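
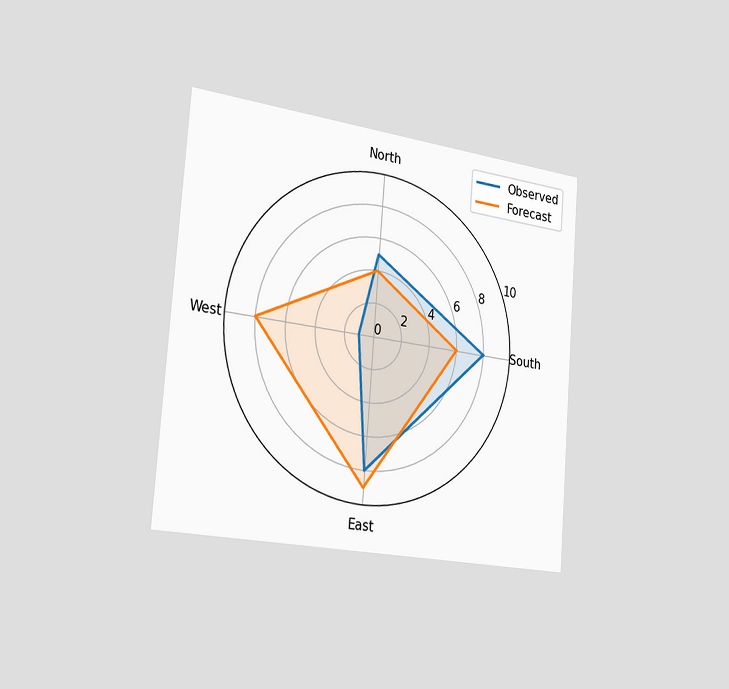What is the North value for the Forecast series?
The chart is tilted about 4° clockwise and viewed slightly from the left. On the North axis, Forecast reaches 4.

4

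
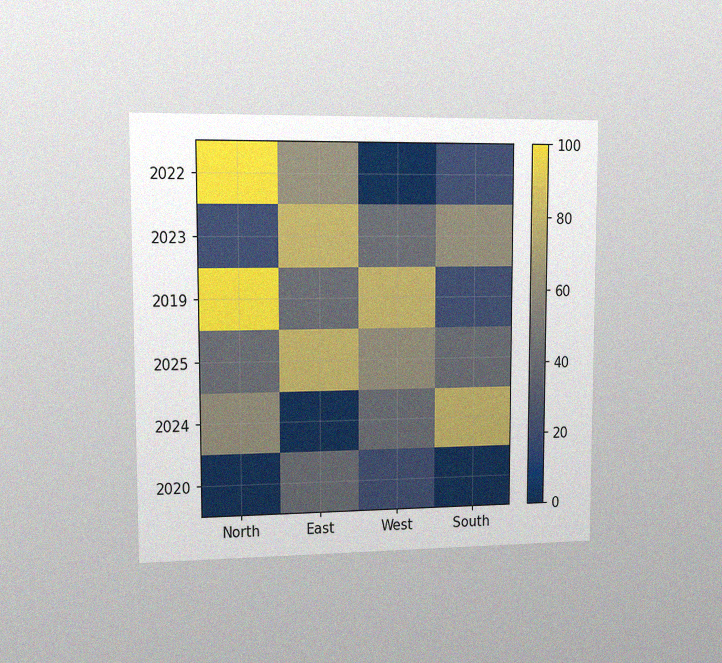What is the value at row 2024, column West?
40

The chart is viewed slightly from the left, with some photo noise. Matching cell (2024, West) against the colorbar gives 40.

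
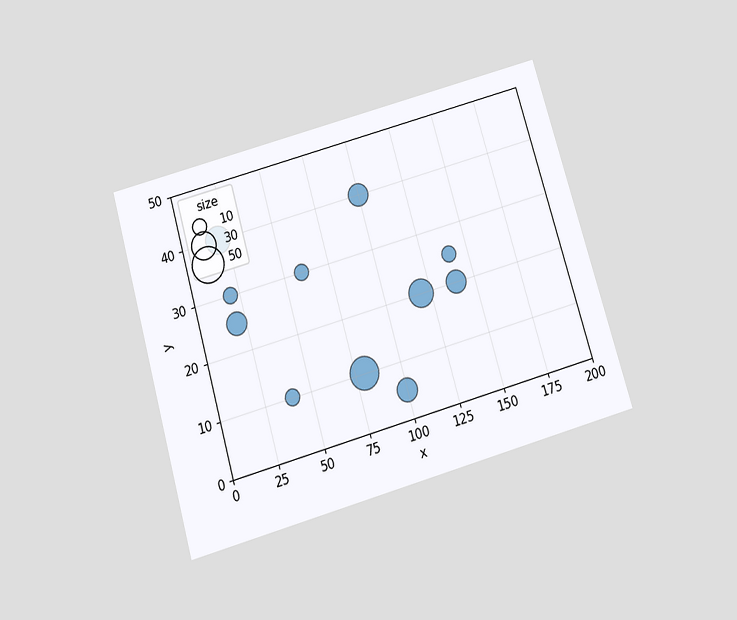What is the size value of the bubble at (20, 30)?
The chart is tilted about 16° counter-clockwise and viewed slightly from below. Matching the bubble at (20, 30) against the size legend gives 10.

10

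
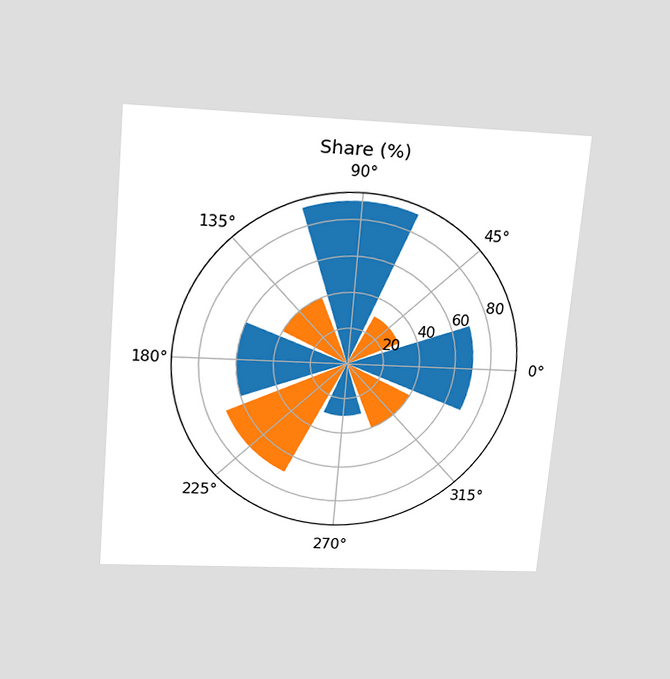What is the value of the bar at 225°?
The chart is tilted about 5° clockwise and viewed slightly from above. The bar at 225° reaches 70% on the radial axis.

70%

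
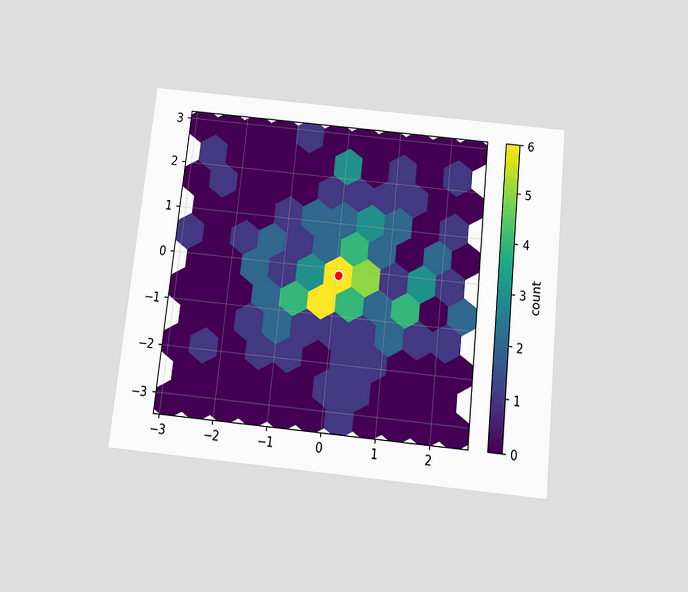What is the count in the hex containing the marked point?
6

The chart is tilted about 6° clockwise and viewed slightly from below. The marked hex reads 6 on the colorbar.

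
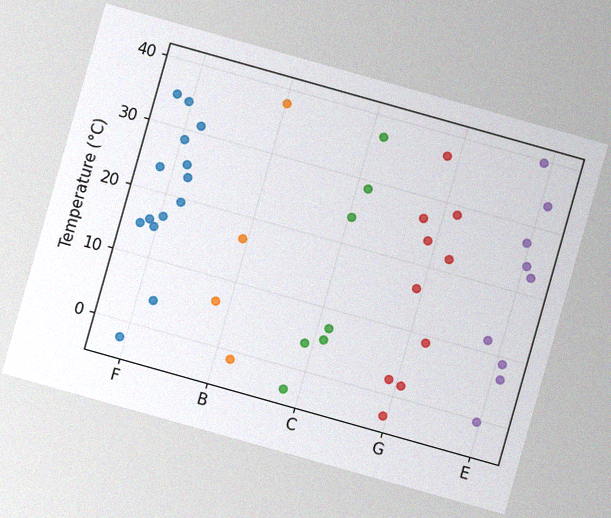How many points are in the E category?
The chart is tilted about 16° clockwise, with some photo noise. Counting the markers in the E column gives 9.

9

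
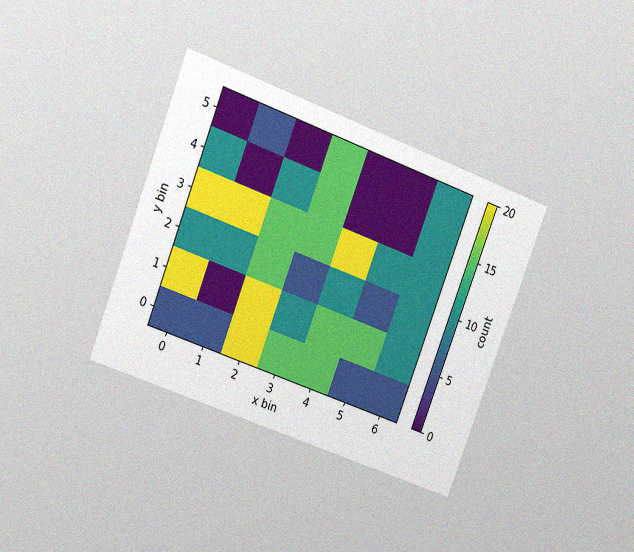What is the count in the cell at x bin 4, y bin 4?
0

The chart is tilted about 21° clockwise and viewed at a slight angle, with some photo noise. Matching the cell (4, 4) against the colorbar gives 0.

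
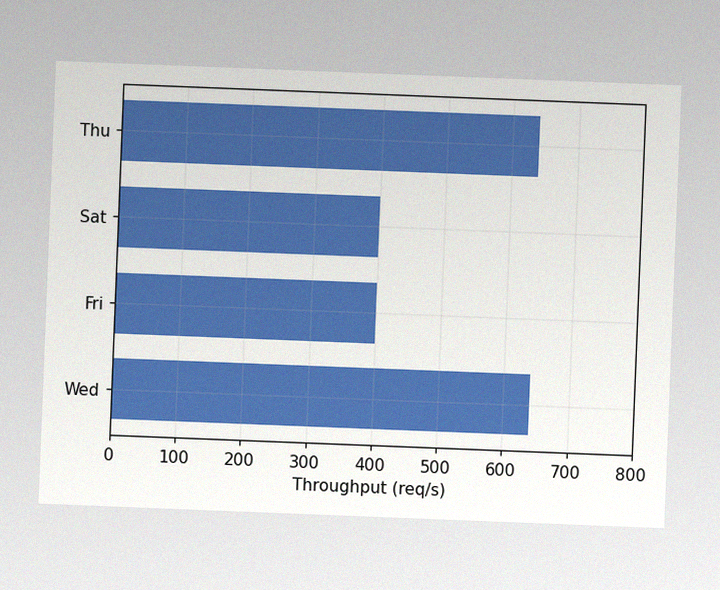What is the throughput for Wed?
The chart is tilted about 2° clockwise, with some photo noise. Reading along the chart's x-axis, the Wed bar reaches 640req/s.

640req/s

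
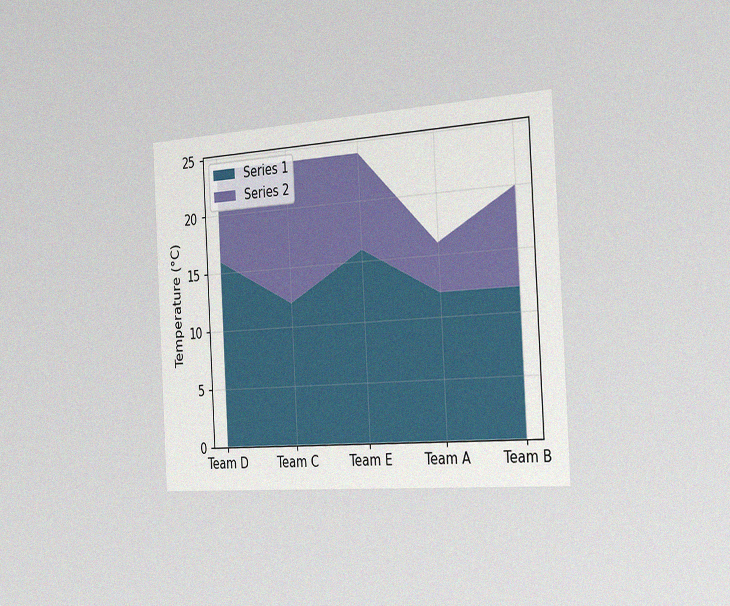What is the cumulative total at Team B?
The chart is tilted about 3° counter-clockwise and viewed slightly from the right, with some photo noise. The stacked total at Team B reaches 20°C.

20°C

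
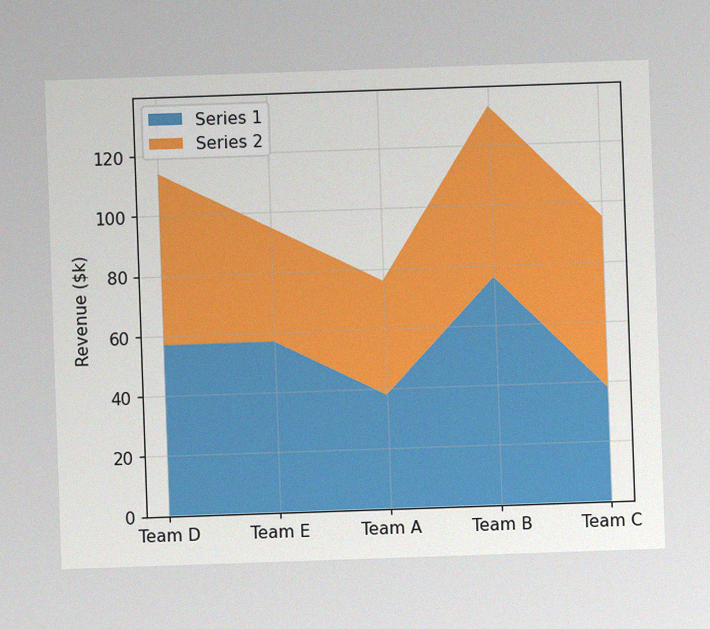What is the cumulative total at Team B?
$133k

The image has some photo noise and uneven lighting. The stacked total at Team B reaches $133k.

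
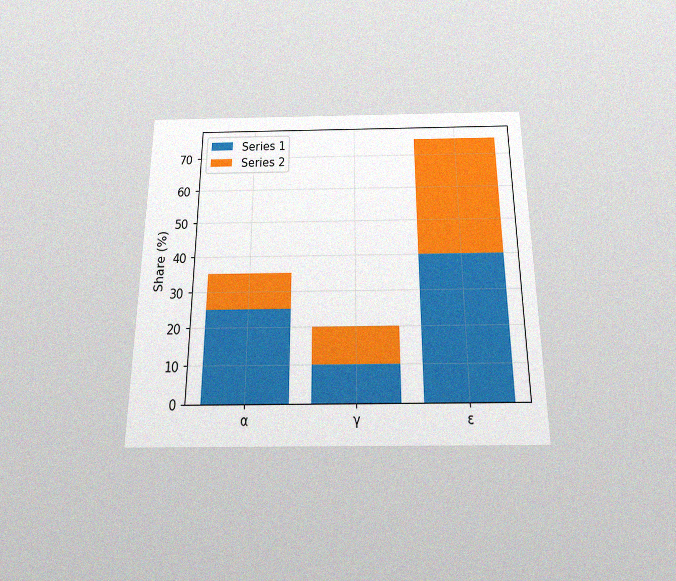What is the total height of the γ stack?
The chart is viewed slightly from below, with some photo noise. The γ stack's top reaches 20% on the y-axis.

20%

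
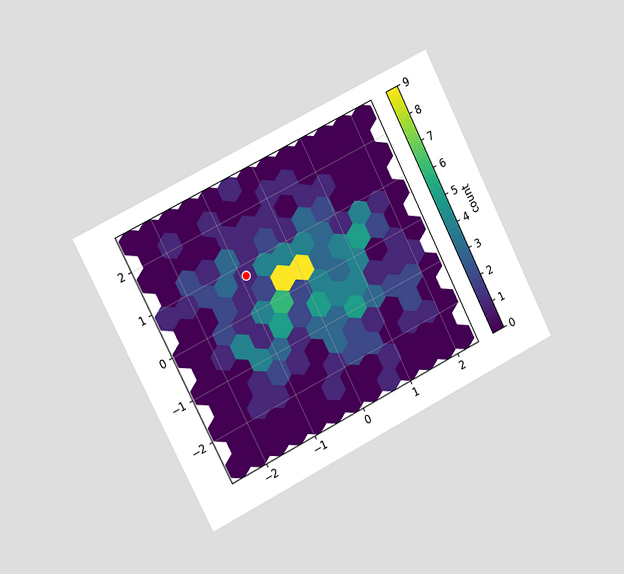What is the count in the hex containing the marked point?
The chart is tilted about 27° counter-clockwise and viewed slightly from the left. The marked hex reads 1 on the colorbar.

1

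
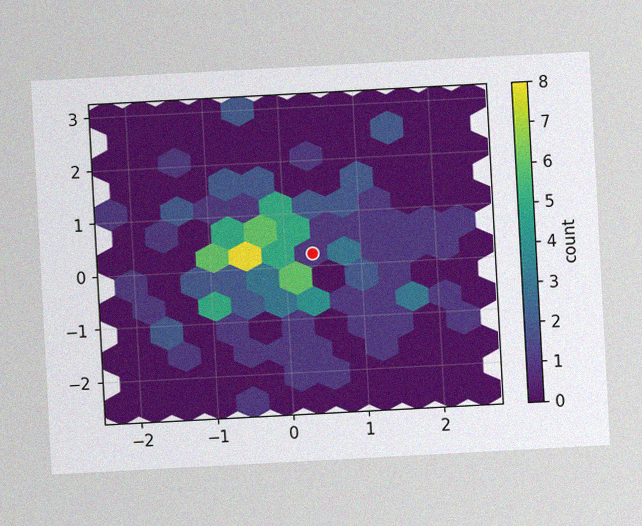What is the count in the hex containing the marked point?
The chart is tilted about 3° counter-clockwise, with some photo noise. The marked hex reads 1 on the colorbar.

1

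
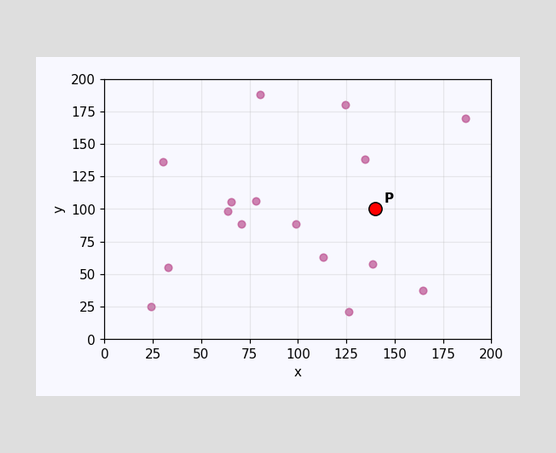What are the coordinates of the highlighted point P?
(140, 100)

Following the gridlines from P to each axis, P sits at (140, 100).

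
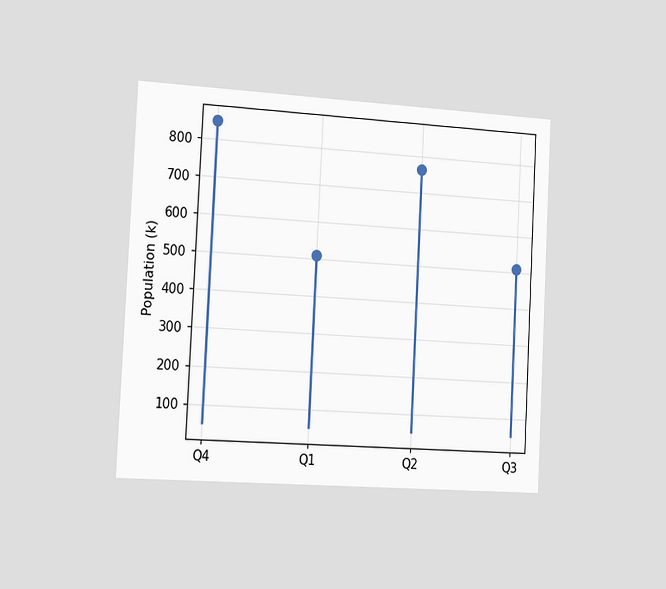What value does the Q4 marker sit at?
The chart is tilted about 3° clockwise and viewed slightly from the left. The Q4 marker sits at 850k.

850k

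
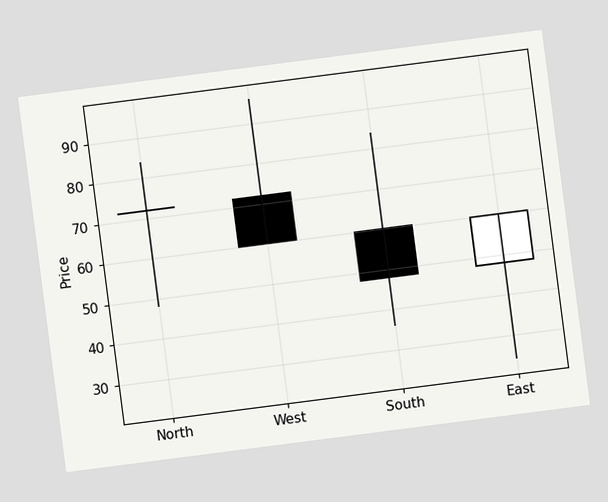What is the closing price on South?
The chart is tilted about 7° counter-clockwise. The South candle closes at 48.

48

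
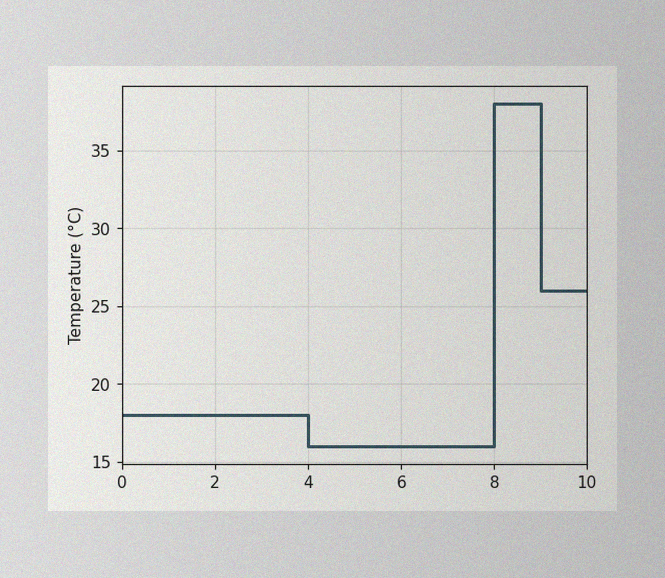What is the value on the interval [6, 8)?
16°C

The image has some photo noise and uneven lighting. On [6, 8) the step sits at 16°C.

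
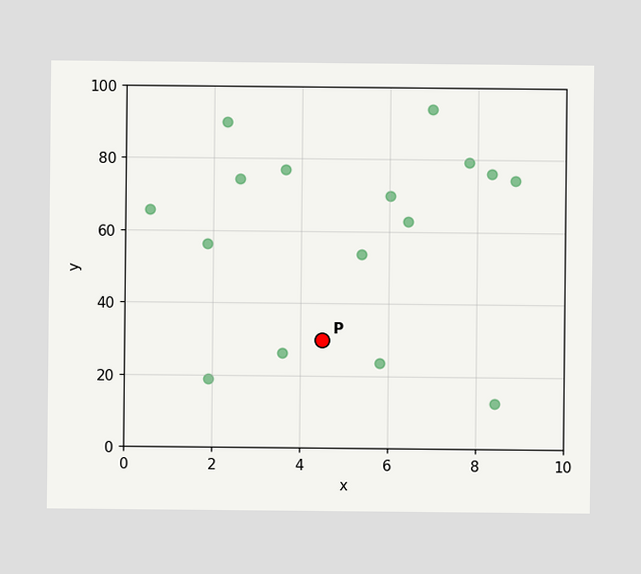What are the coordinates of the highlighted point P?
(4.5, 30)

Following the gridlines from P to each axis, P sits at (4.5, 30).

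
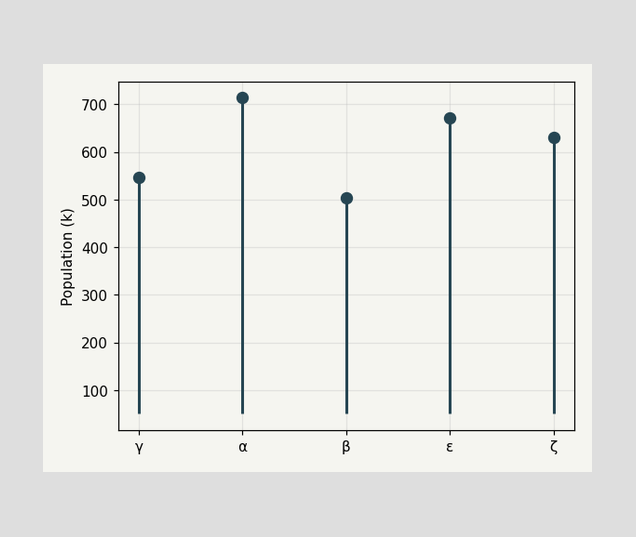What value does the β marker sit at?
The β marker sits at 504k.

504k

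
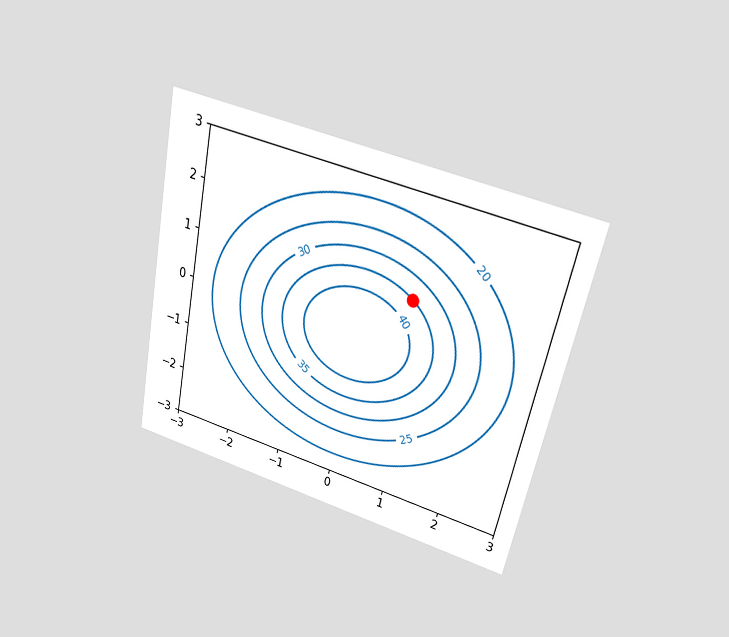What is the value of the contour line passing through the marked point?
35

The chart is tilted about 12° clockwise and viewed at a slight angle. The marked point sits on the contour labelled 35.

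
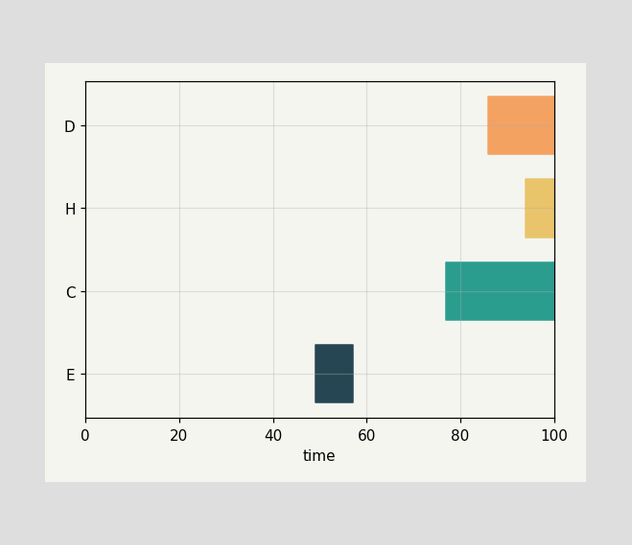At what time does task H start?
94

The H bar begins at t=94.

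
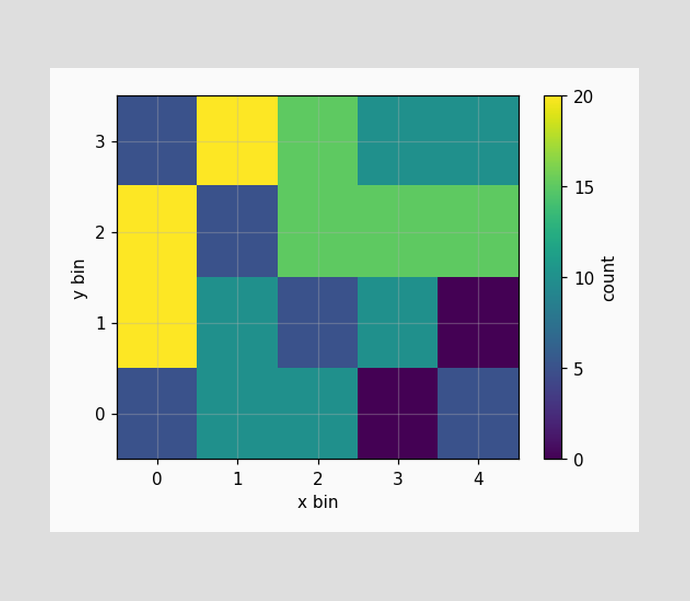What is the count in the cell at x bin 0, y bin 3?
5

Matching the cell (0, 3) against the colorbar gives 5.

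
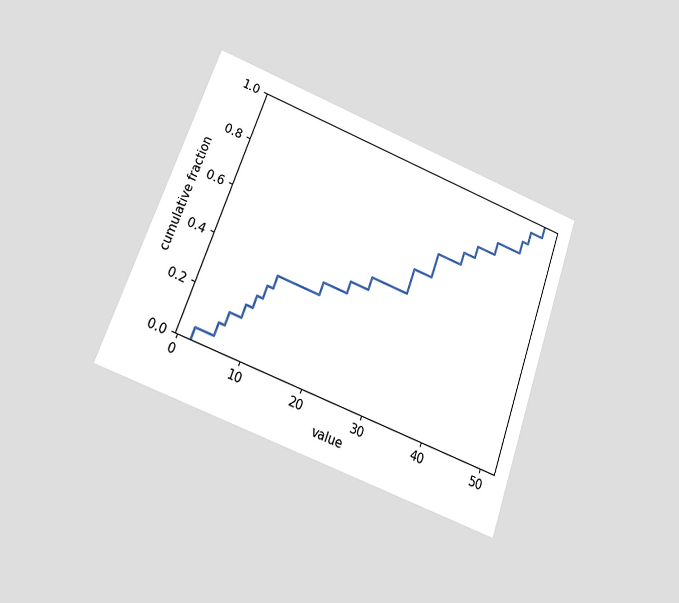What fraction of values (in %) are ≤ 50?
100%

The chart is tilted about 20° clockwise and viewed at a slight angle. At x=50 the ECDF step is at 100%.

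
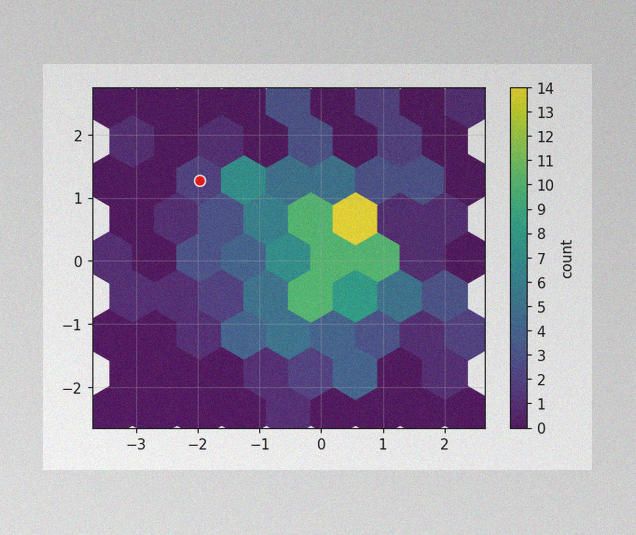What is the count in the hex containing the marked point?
The image has some photo noise and uneven lighting. The marked hex reads 2 on the colorbar.

2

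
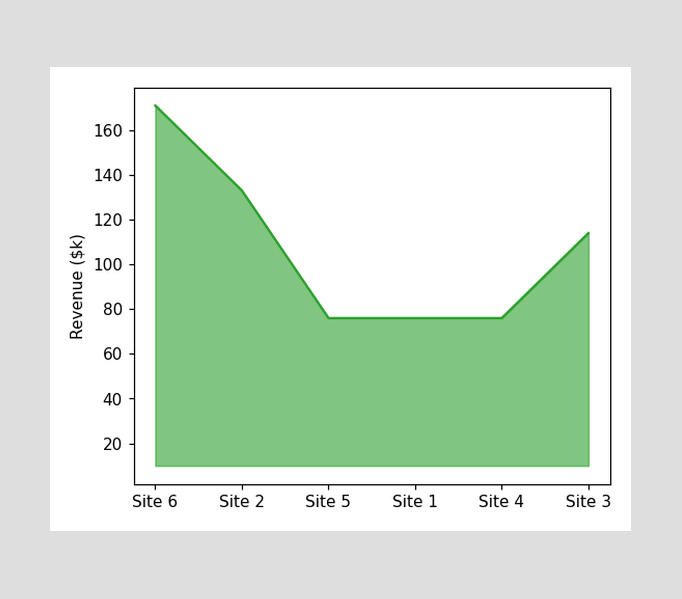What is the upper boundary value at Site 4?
At Site 4 the upper boundary is at $76k.

$76k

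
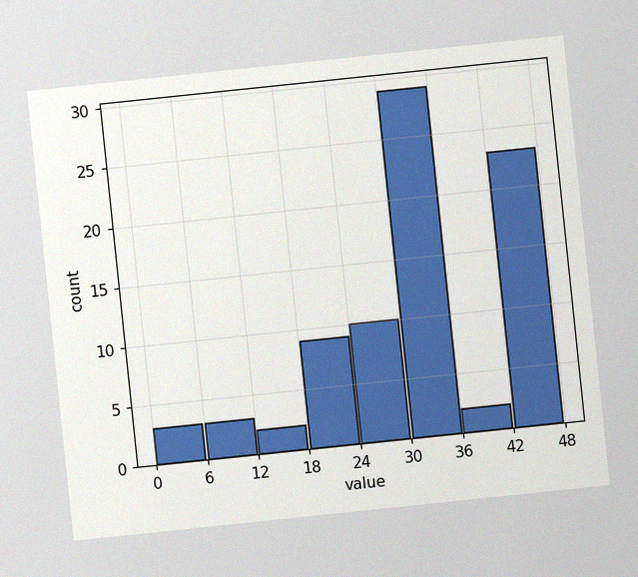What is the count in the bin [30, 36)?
29

The chart is tilted about 6° counter-clockwise, with some photo noise. The [30, 36) bin has height 29.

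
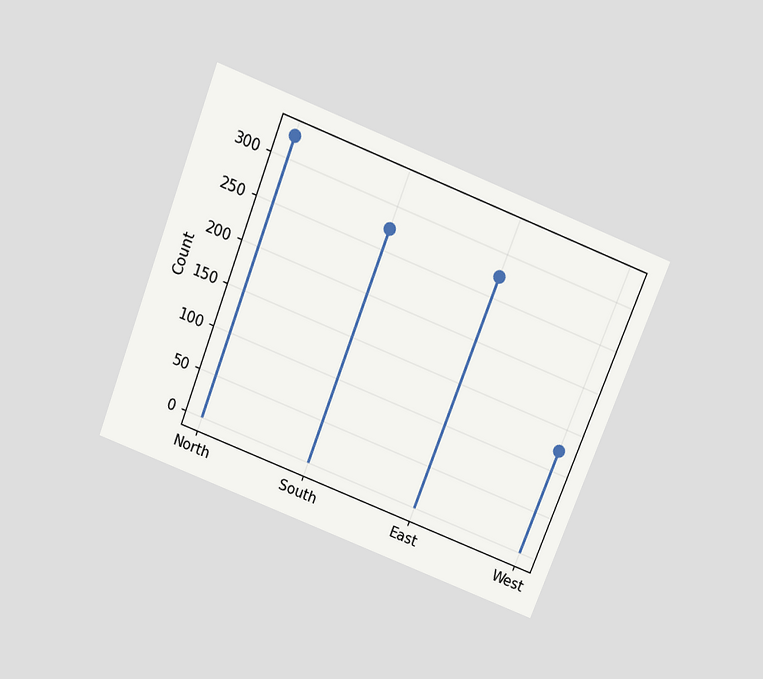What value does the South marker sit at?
275

The chart is tilted about 21° clockwise and viewed slightly from above. The South marker sits at 275.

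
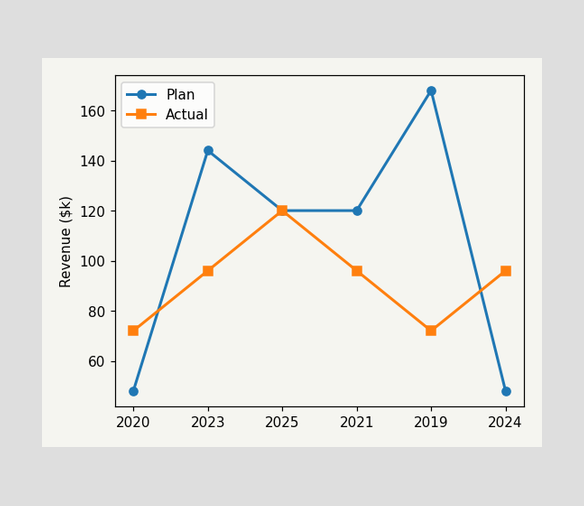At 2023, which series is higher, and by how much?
At 2023, Plan sits above the other line by $48k.

Plan, by $48k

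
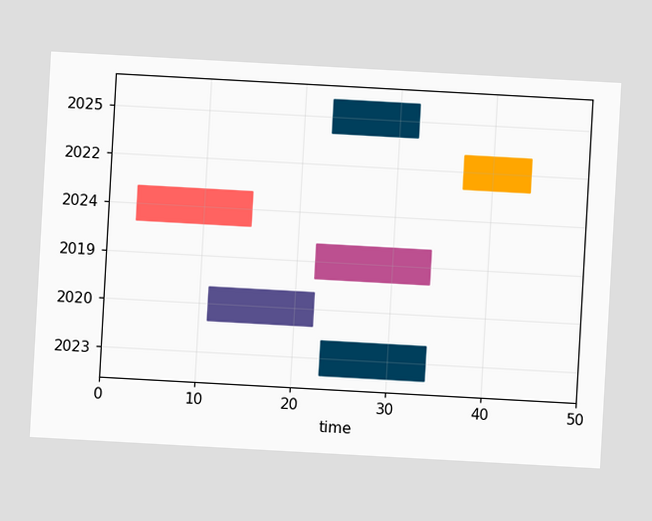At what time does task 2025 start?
23

The chart is tilted about 3° clockwise. The 2025 bar begins at t=23.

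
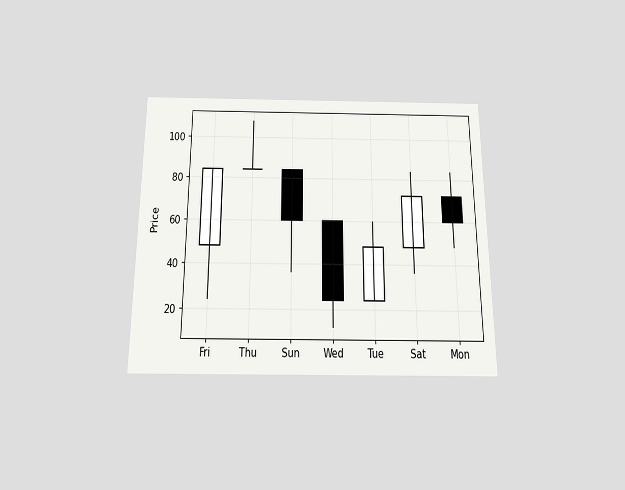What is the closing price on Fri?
The chart is viewed slightly from below. The Fri candle closes at 84.

84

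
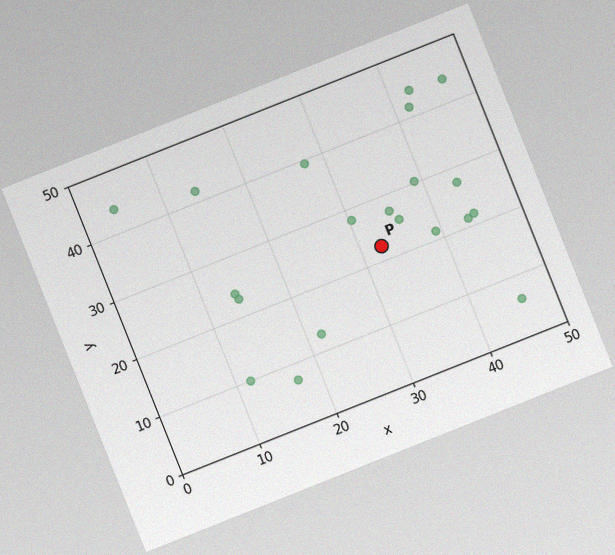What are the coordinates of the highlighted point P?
The chart is tilted about 22° counter-clockwise, with some photo noise. Following the gridlines from P to each axis, P sits at (32.5, 22.5).

(32.5, 22.5)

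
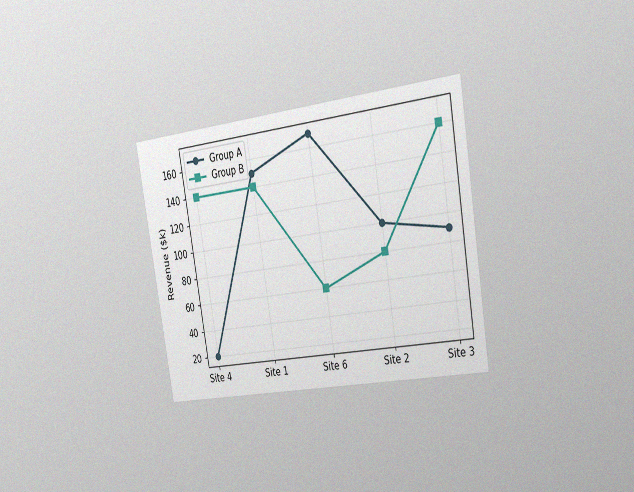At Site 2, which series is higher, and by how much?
The chart is tilted about 9° counter-clockwise and viewed slightly from the right, with some photo noise. At Site 2, Group A sits above the other line by $20k.

Group A, by $20k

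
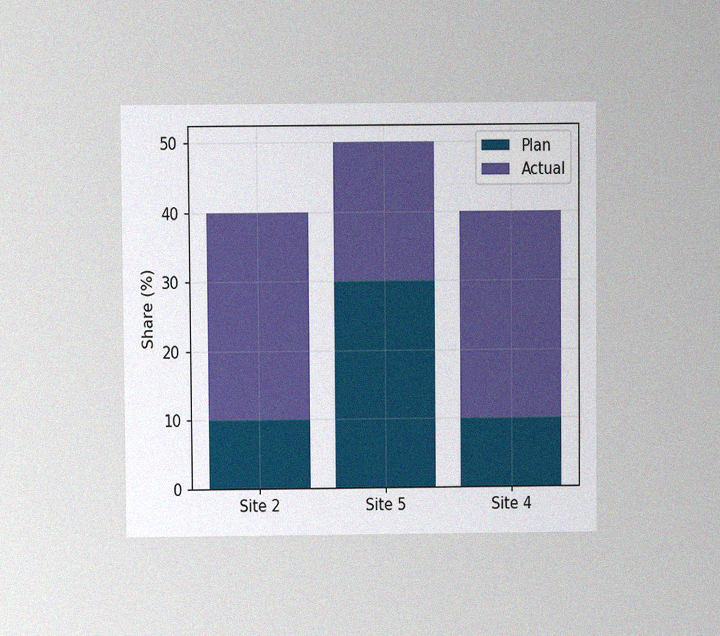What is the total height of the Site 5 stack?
50%

The chart is viewed at a slight angle, with some photo noise. The Site 5 stack's top reaches 50% on the y-axis.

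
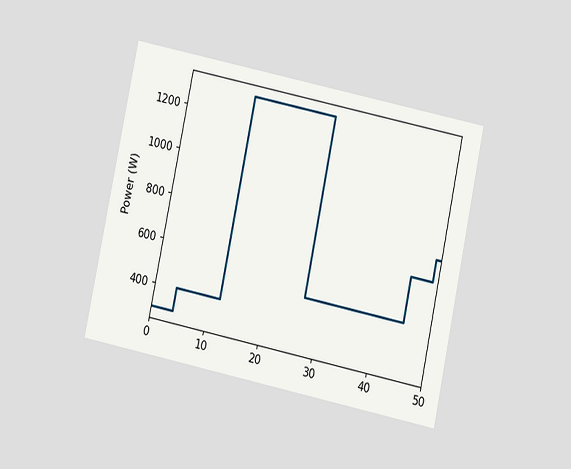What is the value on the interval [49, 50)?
800W

The chart is tilted about 12° clockwise and viewed at a slight angle. On [49, 50) the step sits at 800W.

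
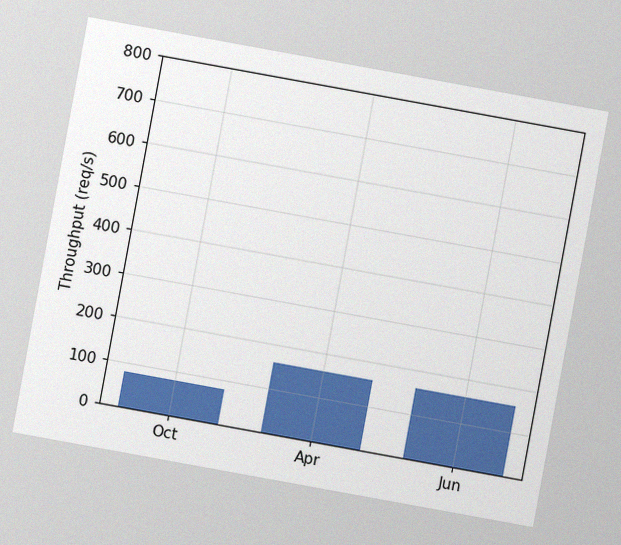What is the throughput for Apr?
160req/s

The chart is tilted about 10° clockwise, with some photo noise. Reading along the chart's y-axis, the Apr bar reaches 160req/s.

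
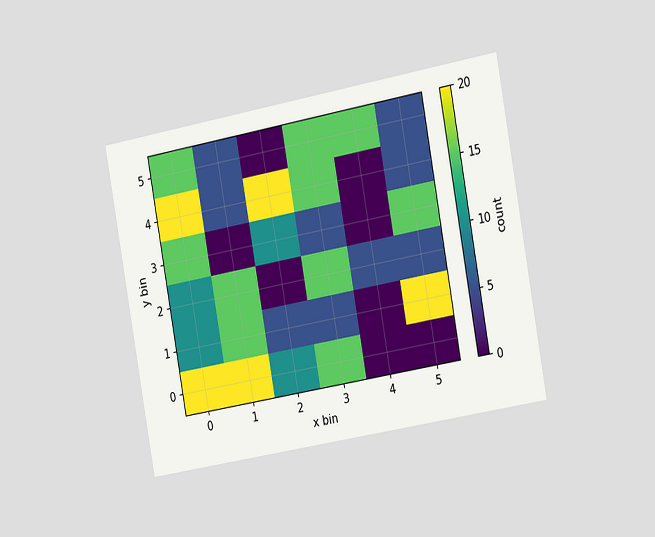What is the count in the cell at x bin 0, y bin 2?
10

The chart is tilted about 10° counter-clockwise and viewed slightly from the right. Matching the cell (0, 2) against the colorbar gives 10.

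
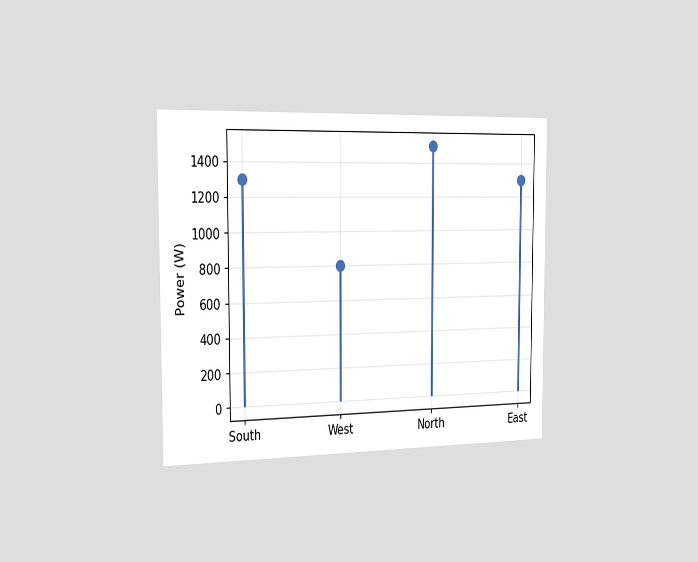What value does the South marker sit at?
1300W

The chart is viewed slightly from the left. The South marker sits at 1300W.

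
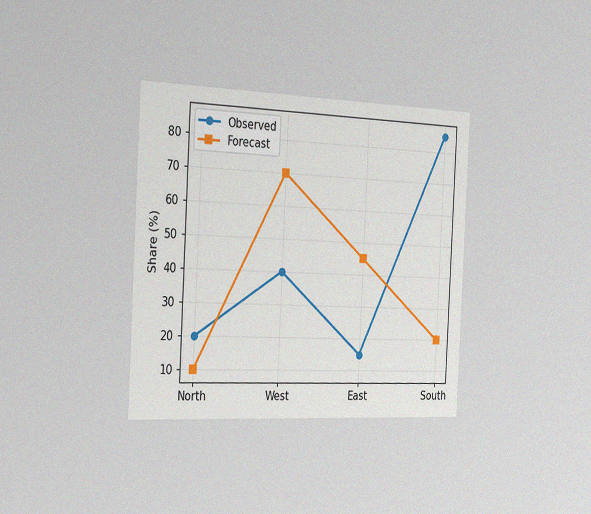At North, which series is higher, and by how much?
Observed, by 10%

The chart is tilted about 3° clockwise and viewed slightly from the left, with some photo noise. At North, Observed sits above the other line by 10%.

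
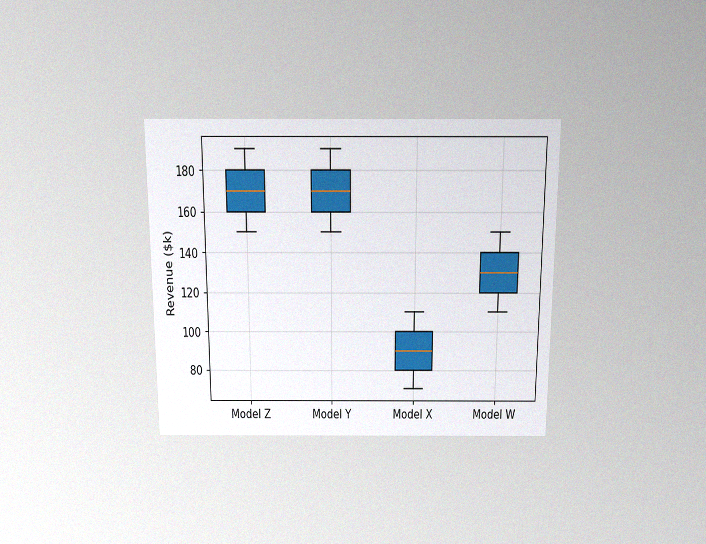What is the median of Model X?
The chart is viewed slightly from above, with some photo noise. The median line in the Model X box sits at $90k.

$90k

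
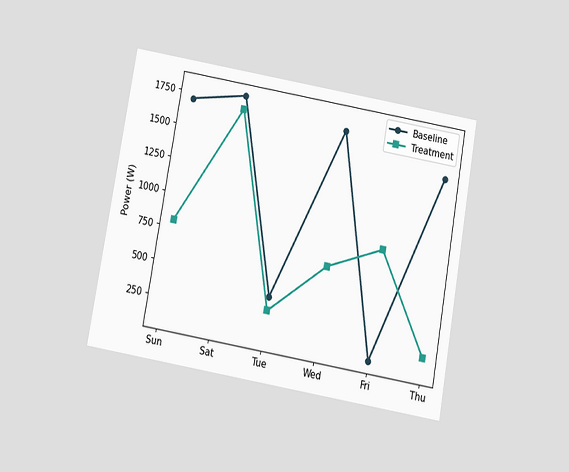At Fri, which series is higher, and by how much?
Treatment, by 800W

The chart is tilted about 10° clockwise and viewed slightly from below. At Fri, Treatment sits above the other line by 800W.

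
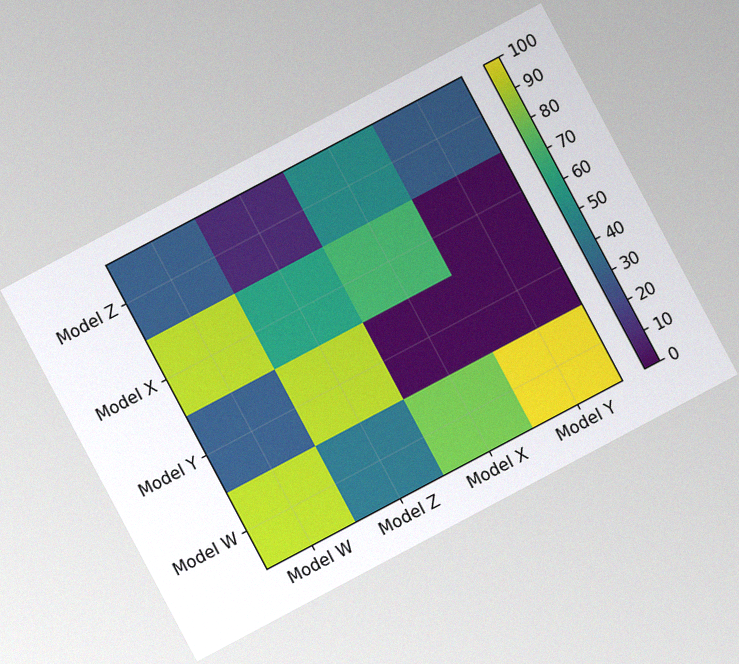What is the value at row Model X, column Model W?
The chart is tilted about 28° counter-clockwise, with some photo noise. Matching cell (Model X, Model W) against the colorbar gives 90.

90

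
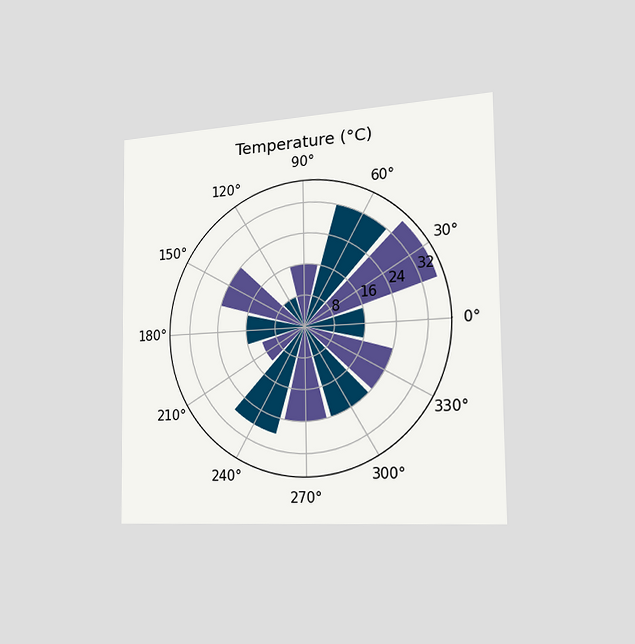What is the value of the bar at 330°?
24°C

The chart is viewed slightly from the right. The bar at 330° reaches 24°C on the radial axis.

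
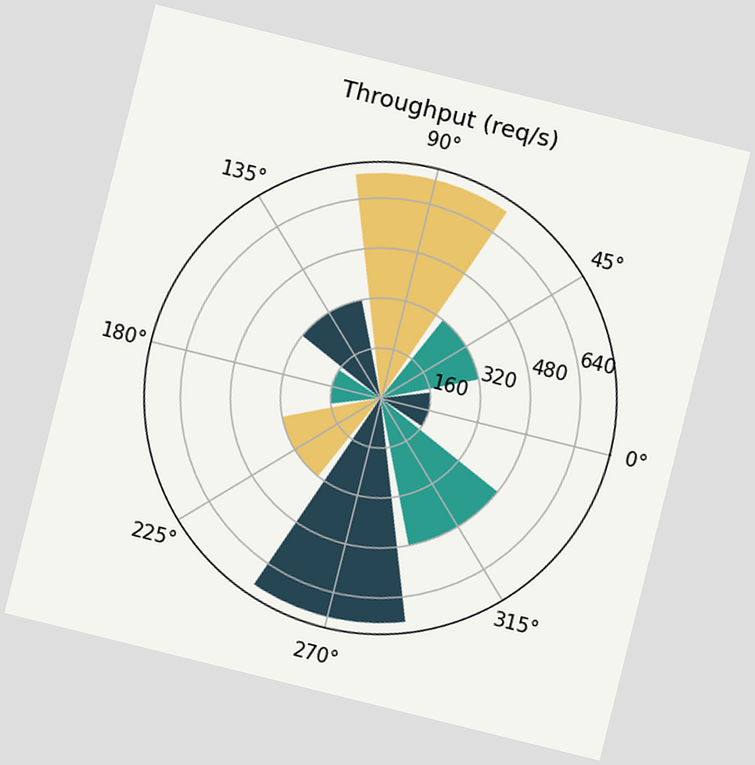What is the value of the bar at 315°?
The chart is tilted about 14° clockwise. The bar at 315° reaches 480req/s on the radial axis.

480req/s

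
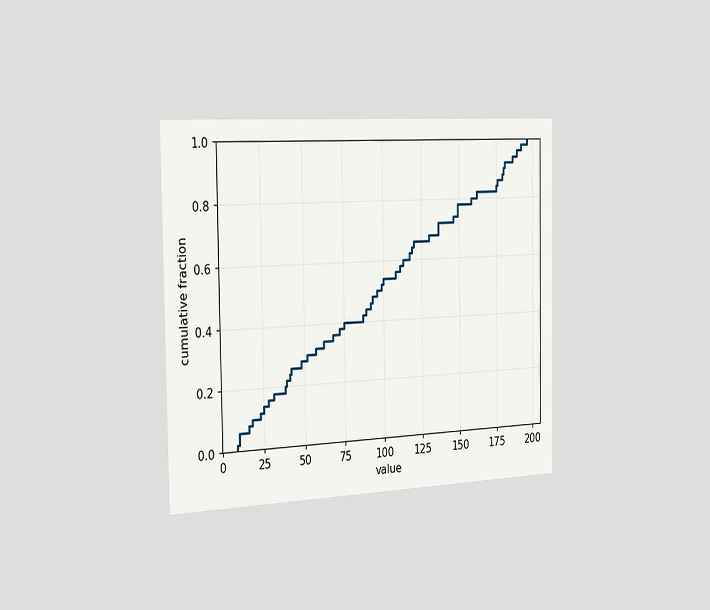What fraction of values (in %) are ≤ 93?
The chart is viewed slightly from the left. At x=93 the ECDF step is at 48%.

48%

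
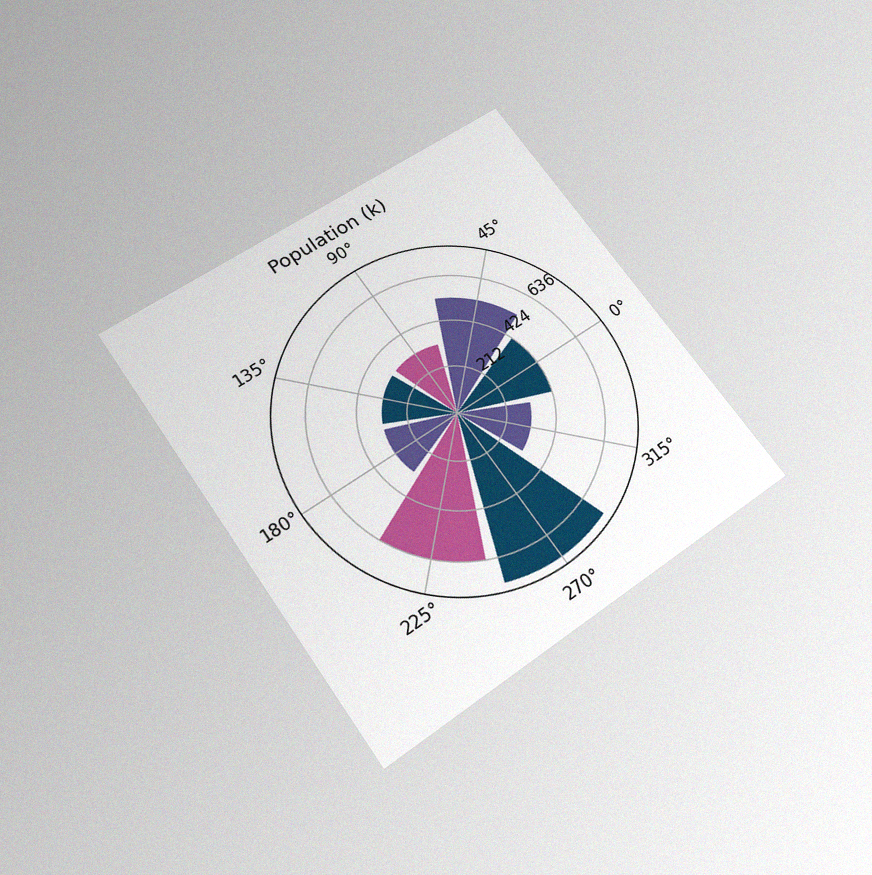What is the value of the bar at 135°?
The chart is tilted about 35° counter-clockwise and viewed slightly from below, with some photo noise. The bar at 135° reaches 318k on the radial axis.

318k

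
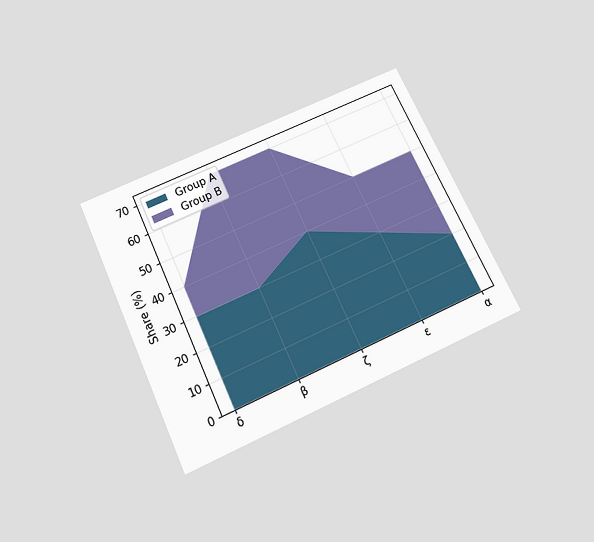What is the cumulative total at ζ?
The chart is tilted about 25° counter-clockwise and viewed slightly from below. The stacked total at ζ reaches 70%.

70%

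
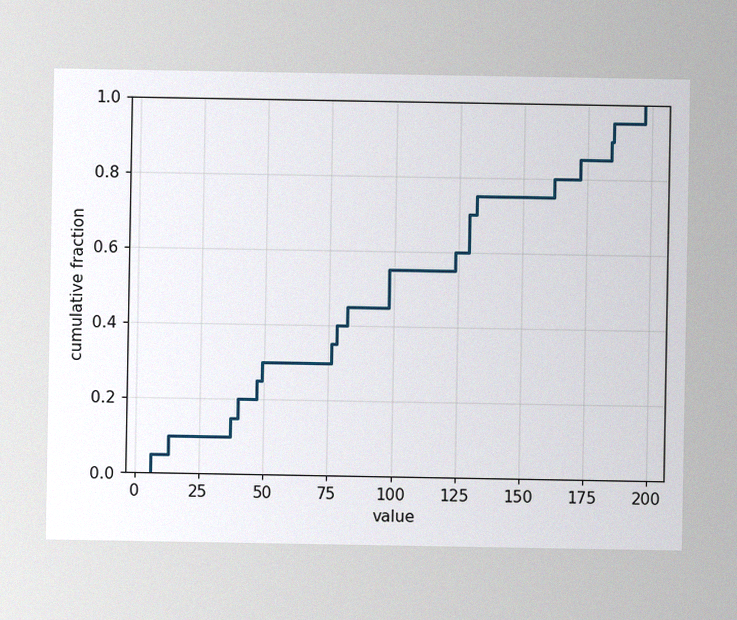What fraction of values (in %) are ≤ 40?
20%

The image has some photo noise and uneven lighting. At x=40 the ECDF step is at 20%.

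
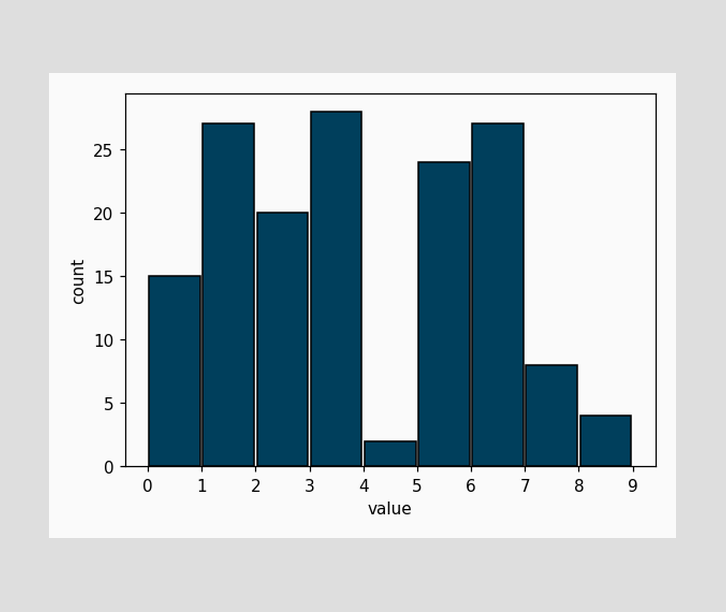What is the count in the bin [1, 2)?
27

The [1, 2) bin has height 27.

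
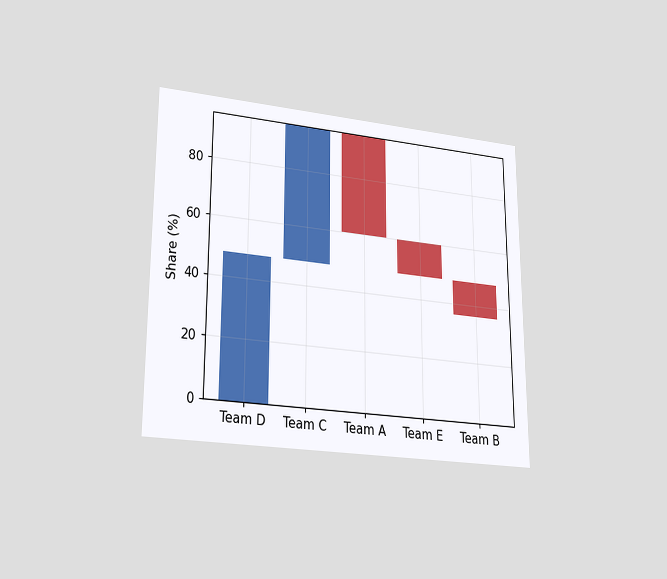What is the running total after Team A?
60%

The chart is viewed at a slight angle. After Team A the running total reaches 60%.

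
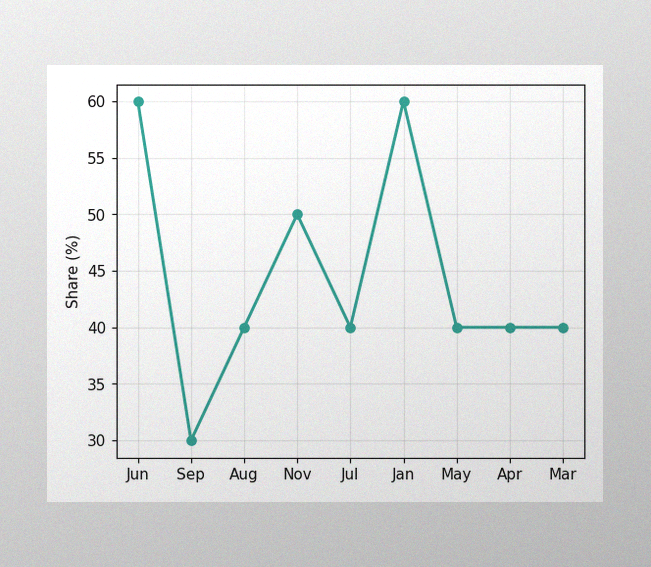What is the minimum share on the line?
The image has some photo noise and uneven lighting. The lowest point is at Sep, and reading across to the y-axis gives 30%.

30%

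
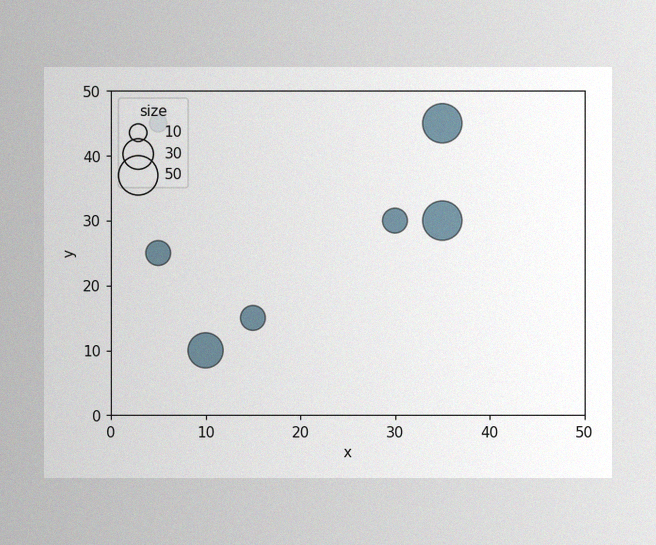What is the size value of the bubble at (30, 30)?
20

The image has some photo noise and uneven lighting. Matching the bubble at (30, 30) against the size legend gives 20.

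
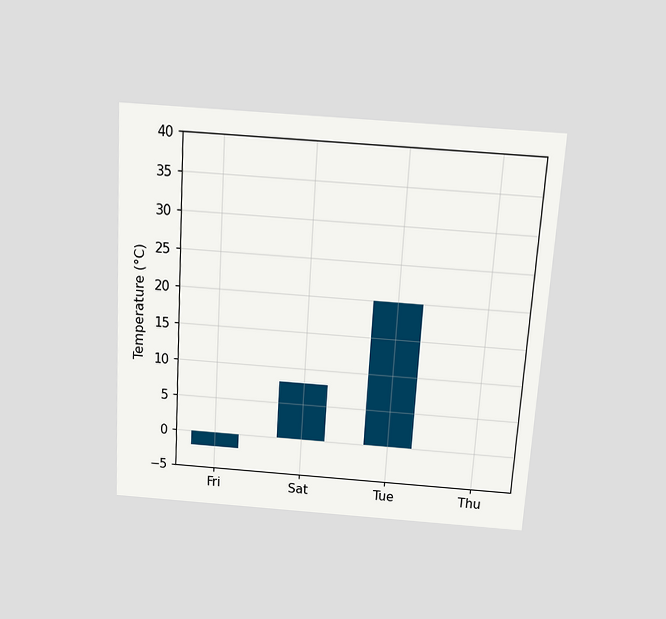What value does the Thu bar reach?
0°C

The chart is tilted about 4° clockwise and viewed slightly from above. Reading along the chart's y-axis, the Thu bar reaches 0°C.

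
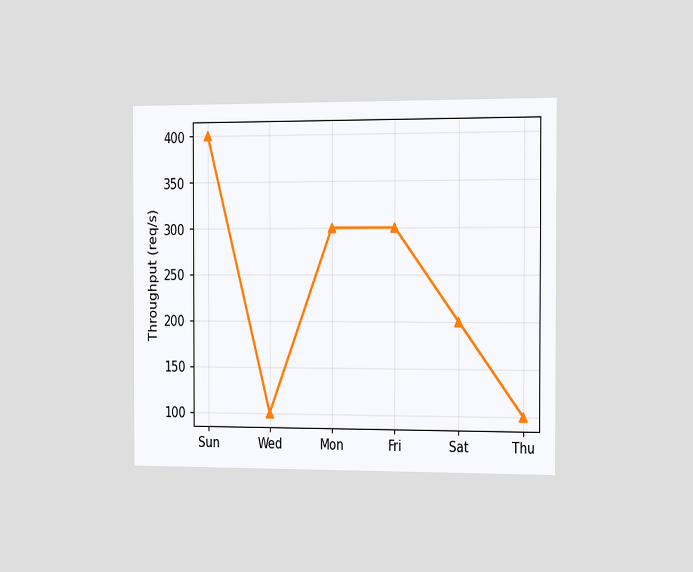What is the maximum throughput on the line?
400req/s

The chart is viewed slightly from the right. The highest point is at Sun, and reading across to the y-axis gives 400req/s.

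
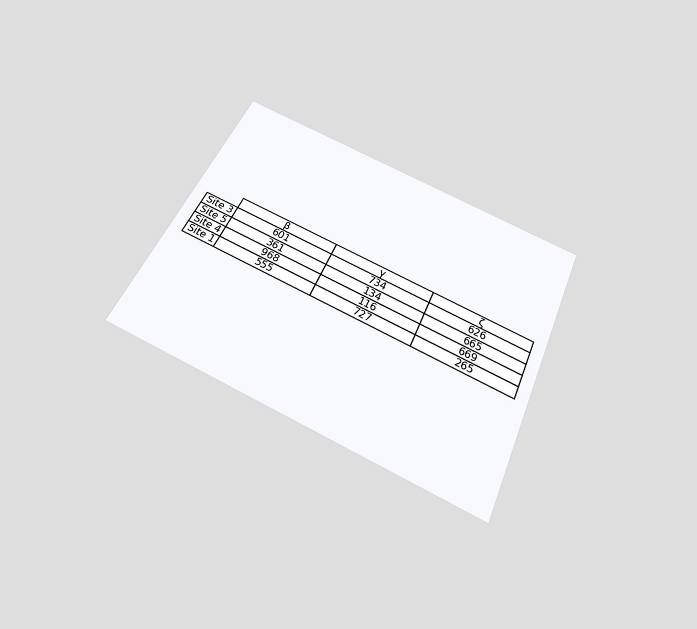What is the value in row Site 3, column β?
601

The chart is tilted about 24° clockwise and viewed slightly from below. The (Site 3, β) cell reads 601.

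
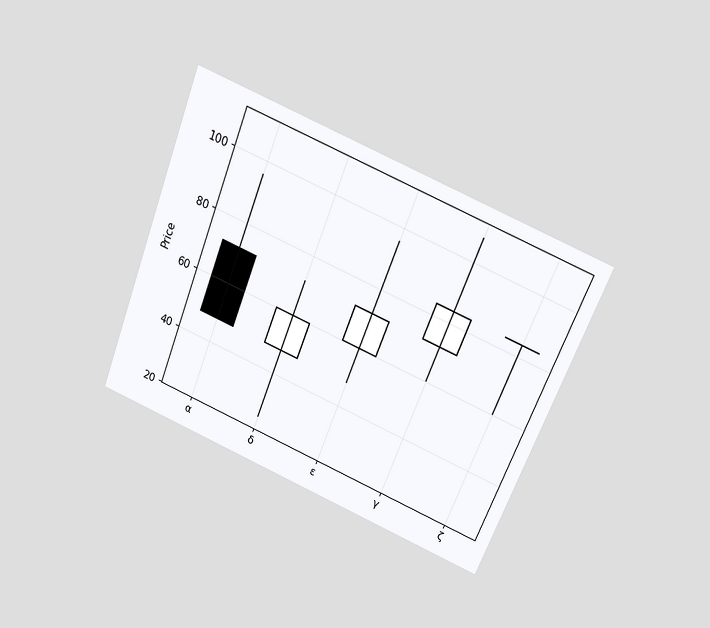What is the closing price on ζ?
84

The chart is tilted about 22° clockwise and viewed slightly from above. The ζ candle closes at 84.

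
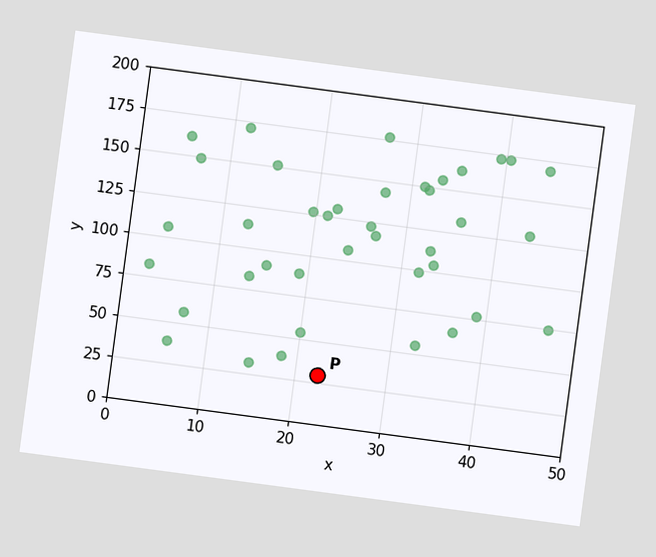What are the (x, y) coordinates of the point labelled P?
The chart is tilted about 8° clockwise. Following the gridlines from P to each axis, P sits at (22.5, 30).

(22.5, 30)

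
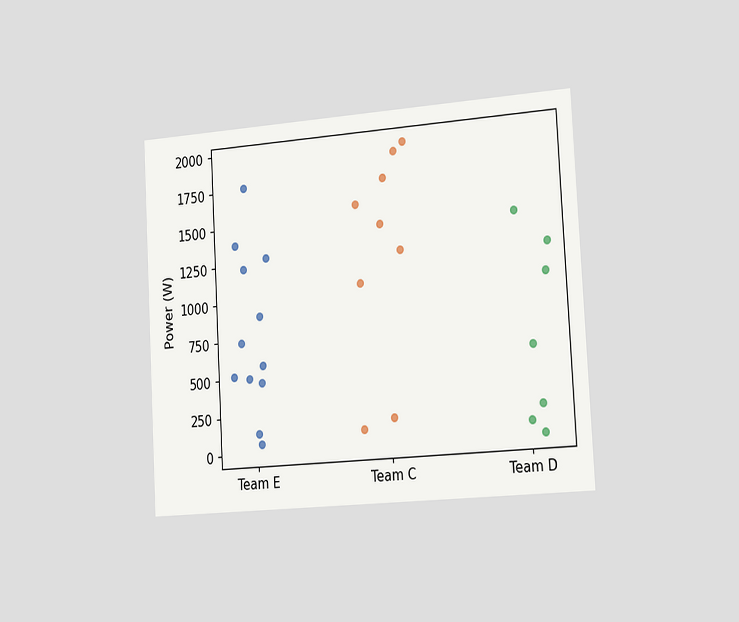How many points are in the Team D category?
The chart is tilted about 3° counter-clockwise and viewed slightly from the right. Counting the markers in the Team D column gives 7.

7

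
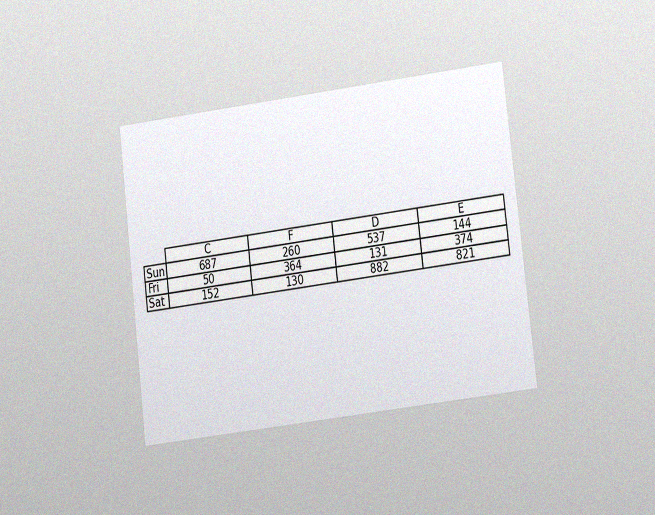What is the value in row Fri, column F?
364

The chart is tilted about 7° counter-clockwise and viewed at a slight angle, with some photo noise. The (Fri, F) cell reads 364.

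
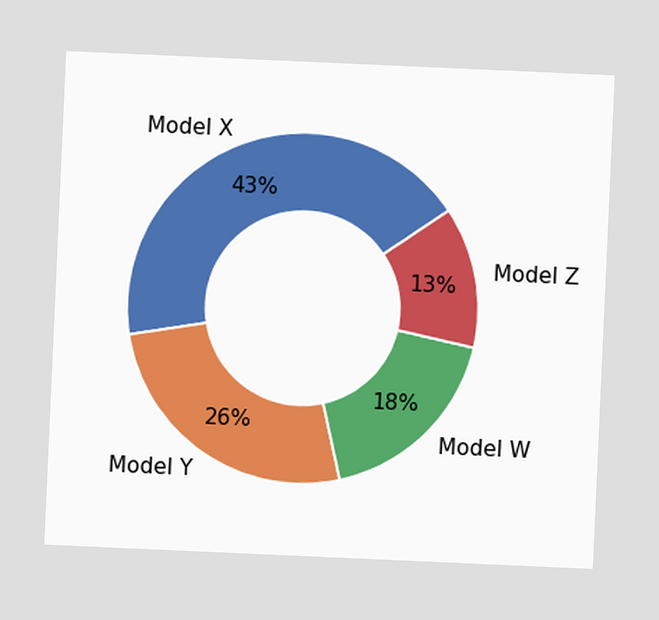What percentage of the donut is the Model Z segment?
The chart is tilted about 3° clockwise. The Model Z segment takes up 13% of the ring.

13%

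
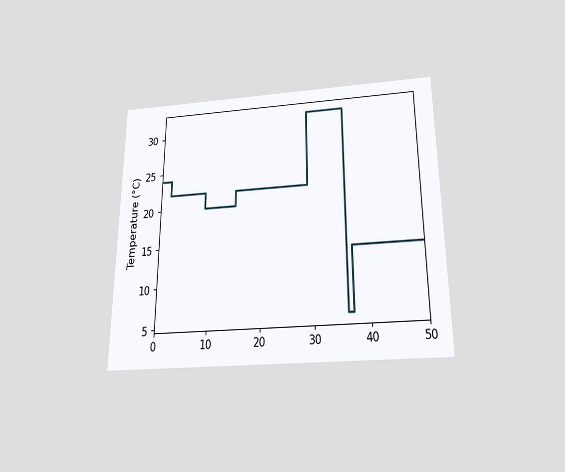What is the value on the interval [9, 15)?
20°C

The chart is viewed slightly from below. On [9, 15) the step sits at 20°C.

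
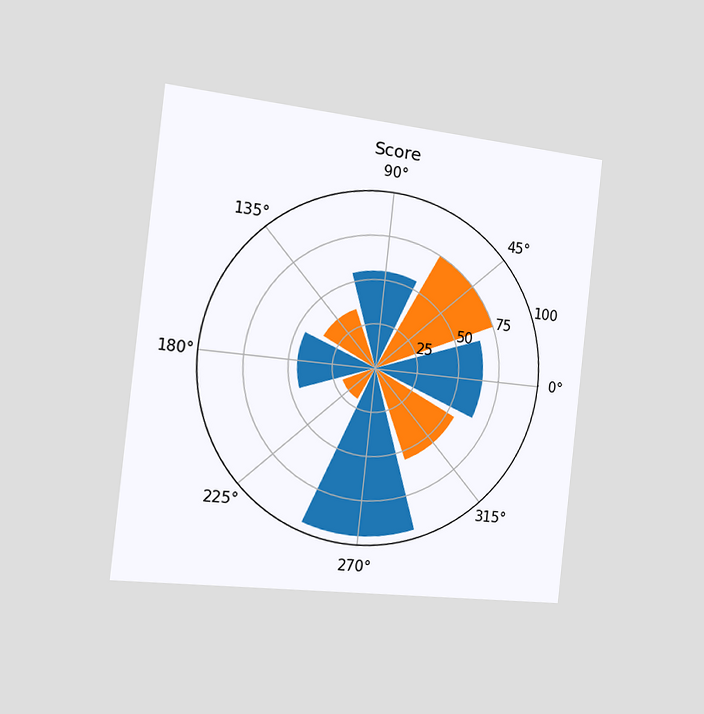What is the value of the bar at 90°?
The chart is tilted about 6° clockwise and viewed slightly from the left. The bar at 90° reaches 55 on the radial axis.

55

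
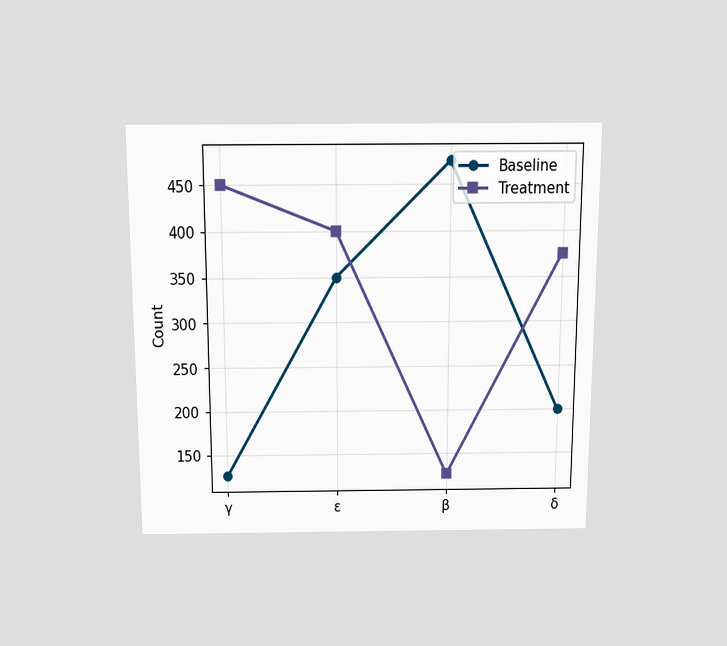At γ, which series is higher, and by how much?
Treatment, by 325

The chart is viewed slightly from above. At γ, Treatment sits above the other line by 325.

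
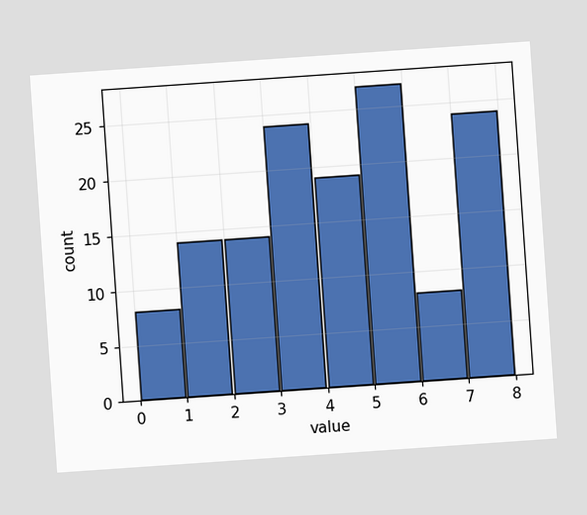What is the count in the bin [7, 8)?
The chart is tilted about 4° counter-clockwise. The [7, 8) bin has height 24.

24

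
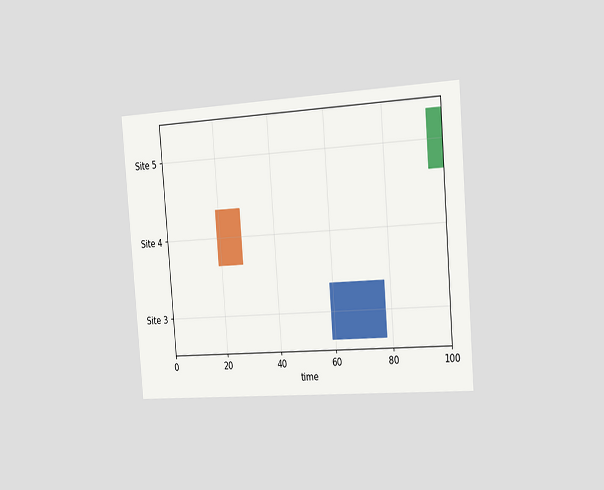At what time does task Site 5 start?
The chart is tilted about 5° counter-clockwise and viewed slightly from the right. The Site 5 bar begins at t=95.

95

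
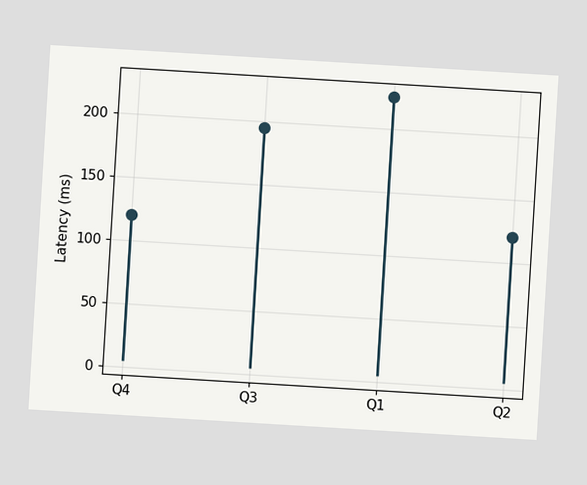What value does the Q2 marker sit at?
120ms

The chart is tilted about 3° clockwise. The Q2 marker sits at 120ms.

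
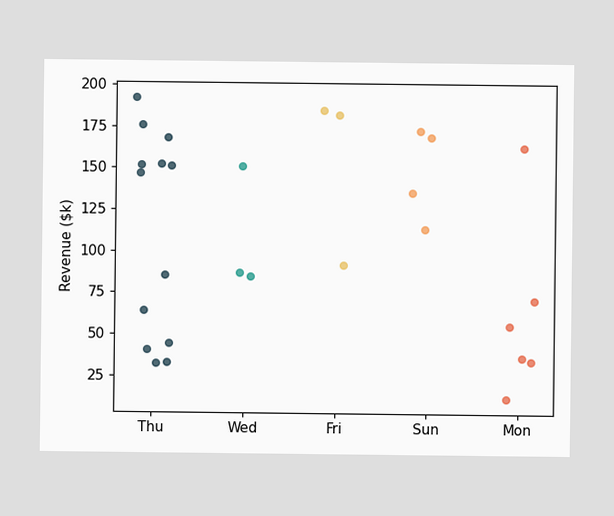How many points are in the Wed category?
Counting the markers in the Wed column gives 3.

3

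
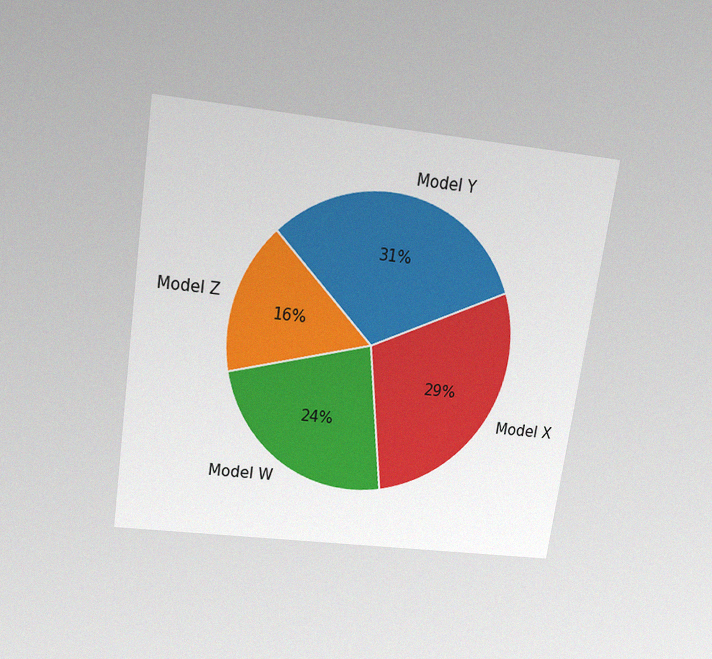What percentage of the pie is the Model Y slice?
The chart is tilted about 8° clockwise and viewed slightly from above, with some photo noise. The Model Y slice takes up 31% of the pie.

31%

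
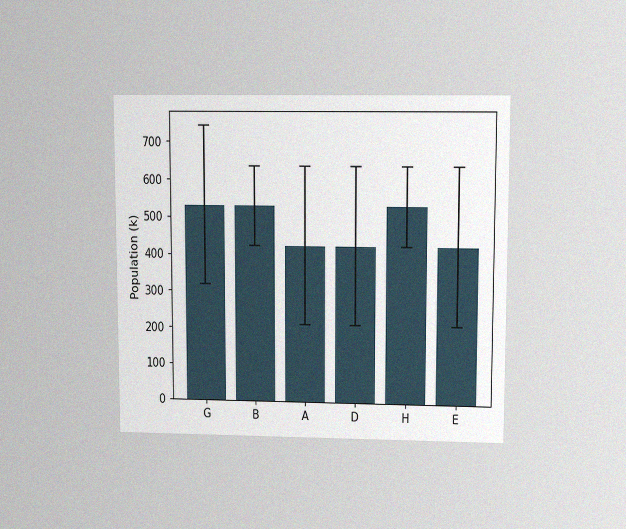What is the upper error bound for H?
636k

The chart is viewed at a slight angle, with some photo noise. The H bar's upper whisker reaches 636k.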